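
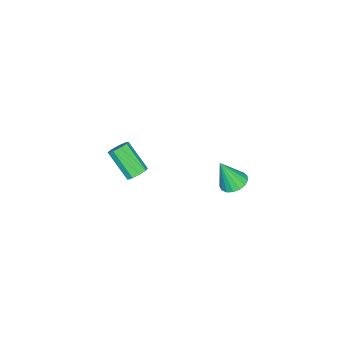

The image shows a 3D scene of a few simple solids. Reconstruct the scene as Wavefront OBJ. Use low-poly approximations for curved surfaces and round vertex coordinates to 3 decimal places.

v 2.056 3.014 -0.843
v 2.504 3.512 -0.728
v 2.324 2.446 0.563
v 2.221 3.636 -0.624
v 1.901 3.617 -0.57
v 1.616 3.46 -0.579
v 1.432 3.2 -0.649
v 1.391 2.898 -0.763
v 1.502 2.623 -0.895
v 1.74 2.436 -1.016
v 2.051 2.383 -1.097
v 2.363 2.473 -1.12
v 2.604 2.688 -1.079
v 2.72 2.977 -0.985
v 2.684 3.274 -0.858
v 0.937 -2.343 -3.763
v 1.229 -2.045 -3.375
v 0.856 -3.219 -2.19
v 0.563 -3.517 -2.577
v 0.857 -1.929 -3.378
v 0.483 -3.104 -2.193
v 0.522 -2.008 -3.562
v 0.148 -3.182 -2.376
v 0.381 -2.243 -3.839
v 0.007 -3.417 -2.654
v 0.5 -2.525 -4.081
v 0.126 -3.699 -2.895
v 0.824 -2.721 -4.173
v 0.45 -3.896 -2.988
v 1.2 -2.741 -4.074
v 0.827 -3.915 -2.889
v 1.453 -2.574 -3.829
v 1.08 -3.749 -2.644
v 1.465 -2.299 -3.553
v 1.091 -3.474 -2.368
f 2 1 4
f 2 4 3
f 4 1 5
f 4 5 3
f 5 1 6
f 5 6 3
f 6 1 7
f 6 7 3
f 7 1 8
f 7 8 3
f 8 1 9
f 8 9 3
f 9 1 10
f 9 10 3
f 10 1 11
f 10 11 3
f 11 1 12
f 11 12 3
f 12 1 13
f 12 13 3
f 13 1 14
f 13 14 3
f 14 1 15
f 14 15 3
f 15 1 2
f 15 2 3
f 17 16 20
f 17 20 18
f 18 20 21
f 18 21 19
f 20 16 22
f 20 22 21
f 21 22 23
f 21 23 19
f 22 16 24
f 22 24 23
f 23 24 25
f 23 25 19
f 24 16 26
f 24 26 25
f 25 26 27
f 25 27 19
f 26 16 28
f 26 28 27
f 27 28 29
f 27 29 19
f 28 16 30
f 28 30 29
f 29 30 31
f 29 31 19
f 30 16 32
f 30 32 31
f 31 32 33
f 31 33 19
f 32 16 34
f 32 34 33
f 33 34 35
f 33 35 19
f 34 16 17
f 34 17 35
f 35 17 18
f 35 18 19



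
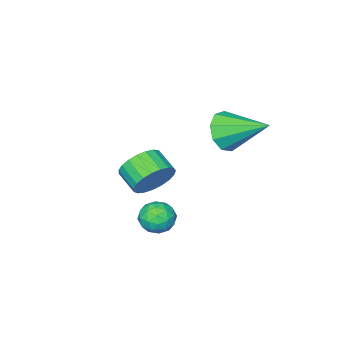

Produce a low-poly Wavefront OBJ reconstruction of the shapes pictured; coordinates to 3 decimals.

v -1.064 -1.627 -0.811
v -0.319 -1.415 -0.227
v -0.411 -2.422 0.255
v -1.156 -2.633 -0.329
v -0.634 -1.283 -0.012
v -0.726 -2.29 0.47
v -1.024 -1.211 0.065
v -1.115 -2.218 0.547
v -1.42 -1.211 -0.01
v -1.511 -2.218 0.472
v -1.755 -1.283 -0.223
v -1.846 -2.29 0.259
v -1.97 -1.414 -0.538
v -2.062 -2.421 -0.056
v -2.029 -1.582 -0.9
v -2.121 -2.589 -0.418
v -1.921 -1.757 -1.246
v -2.012 -2.764 -0.765
v -1.665 -1.91 -1.518
v -1.756 -2.917 -1.036
v -1.305 -2.014 -1.667
v -1.396 -3.021 -1.185
v -0.903 -2.051 -1.668
v -0.995 -3.058 -1.186
v -0.53 -2.015 -1.521
v -0.621 -3.022 -1.039
v -0.248 -1.911 -1.251
v -0.339 -2.918 -0.769
v -0.108 -1.758 -0.905
v -0.199 -2.765 -0.423
v -0.133 -1.583 -0.543
v -0.224 -2.59 -0.061
v -3.54 -0.29 1.614
v -2.862 0.22 1.104
v -4.18 1.49 2.546
v -3.442 0.194 0.756
v -4.068 -0.059 0.809
v -4.447 -0.421 1.239
v -4.401 -0.721 1.844
v -3.952 -0.82 2.341
v -3.31 -0.671 2.498
v -2.776 -0.344 2.241
v -2.599 0.008 1.69
v 1.17 1.829 -0.738
v 1.687 1.82 -0.171
v 0.813 0.68 -0.429
v 1.33 0.671 0.138
v 0.717 1.131 0.184
v 0.938 1.841 -0.006
v 1.562 0.659 -0.594
v 1.783 1.369 -0.784
v 1.93 1.097 -0.082
v 1.407 1.389 0.399
v 1.093 1.111 -0.999
v 0.57 1.403 -0.518
v 1.46 1.925 -0.481
v 1.04 0.575 -0.119
v 0.68 0.845 -0.091
v 0.984 0.84 0.242
v 1.02 1.937 -0.384
v 1.324 1.932 -0.051
v 0.753 1.527 0.158
v 1.176 0.568 -0.549
v 1.48 0.563 -0.216
v 1.516 1.66 -0.842
v 1.82 1.655 -0.509
v 1.747 0.973 -0.758
v 1.907 1.495 -0.096
v 1.697 0.82 0.085
v 1.833 0.813 -0.345
v 1.963 1.23 -0.457
v 1.6 1.667 0.187
v 1.39 0.991 0.368
v 1.029 1.261 0.396
v 1.159 1.679 0.284
v 1.742 1.242 0.239
v 1.11 1.509 -0.968
v 0.9 0.833 -0.787
v 1.341 0.821 -0.884
v 1.471 1.239 -0.996
v 0.803 1.68 -0.685
v 0.593 1.005 -0.504
v 0.537 1.27 -0.143
v 0.667 1.687 -0.255
v 0.758 1.258 -0.839
f 2 1 5
f 2 5 3
f 3 5 6
f 3 6 4
f 5 1 7
f 5 7 6
f 6 7 8
f 6 8 4
f 7 1 9
f 7 9 8
f 8 9 10
f 8 10 4
f 9 1 11
f 9 11 10
f 10 11 12
f 10 12 4
f 11 1 13
f 11 13 12
f 12 13 14
f 12 14 4
f 13 1 15
f 13 15 14
f 14 15 16
f 14 16 4
f 15 1 17
f 15 17 16
f 16 17 18
f 16 18 4
f 17 1 19
f 17 19 18
f 18 19 20
f 18 20 4
f 19 1 21
f 19 21 20
f 20 21 22
f 20 22 4
f 21 1 23
f 21 23 22
f 22 23 24
f 22 24 4
f 23 1 25
f 23 25 24
f 24 25 26
f 24 26 4
f 25 1 27
f 25 27 26
f 26 27 28
f 26 28 4
f 27 1 29
f 27 29 28
f 28 29 30
f 28 30 4
f 29 1 31
f 29 31 30
f 30 31 32
f 30 32 4
f 31 1 2
f 31 2 32
f 32 2 3
f 32 3 4
f 34 33 36
f 34 36 35
f 36 33 37
f 36 37 35
f 37 33 38
f 37 38 35
f 38 33 39
f 38 39 35
f 39 33 40
f 39 40 35
f 40 33 41
f 40 41 35
f 41 33 42
f 41 42 35
f 42 33 43
f 42 43 35
f 43 33 34
f 43 34 35
f 44 81 60
f 81 55 84
f 60 84 49
f 81 84 60
f 44 60 56
f 60 49 61
f 56 61 45
f 60 61 56
f 44 56 65
f 56 45 66
f 65 66 51
f 56 66 65
f 44 65 77
f 65 51 80
f 77 80 54
f 65 80 77
f 44 77 81
f 77 54 85
f 81 85 55
f 77 85 81
f 45 61 72
f 61 49 75
f 72 75 53
f 61 75 72
f 49 84 62
f 84 55 83
f 62 83 48
f 84 83 62
f 55 85 82
f 85 54 78
f 82 78 46
f 85 78 82
f 54 80 79
f 80 51 67
f 79 67 50
f 80 67 79
f 51 66 71
f 66 45 68
f 71 68 52
f 66 68 71
f 47 73 59
f 73 53 74
f 59 74 48
f 73 74 59
f 47 59 57
f 59 48 58
f 57 58 46
f 59 58 57
f 47 57 64
f 57 46 63
f 64 63 50
f 57 63 64
f 47 64 69
f 64 50 70
f 69 70 52
f 64 70 69
f 47 69 73
f 69 52 76
f 73 76 53
f 69 76 73
f 48 74 62
f 74 53 75
f 62 75 49
f 74 75 62
f 46 58 82
f 58 48 83
f 82 83 55
f 58 83 82
f 50 63 79
f 63 46 78
f 79 78 54
f 63 78 79
f 52 70 71
f 70 50 67
f 71 67 51
f 70 67 71
f 53 76 72
f 76 52 68
f 72 68 45
f 76 68 72



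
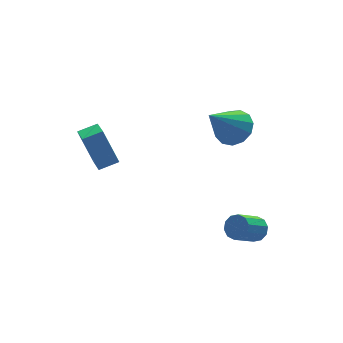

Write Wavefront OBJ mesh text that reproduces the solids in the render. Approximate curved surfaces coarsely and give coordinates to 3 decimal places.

v -0.845 0.702 -1.672
v -1.276 1.375 -0.004
v -0.632 1.806 -2.063
v -1.063 2.479 -0.395
v 0.063 0.621 -1.405
v -0.368 1.294 0.263
v 0.276 1.725 -1.796
v -0.155 2.398 -0.128
v 4.411 -3.625 -4.141
v 4.802 -3.651 -3.648
v 3.72 -3.98 -2.806
v 3.329 -3.955 -3.299
v 4.669 -3.286 -3.677
v 3.587 -3.616 -2.835
v 4.437 -3.051 -3.883
v 3.355 -3.381 -3.041
v 4.195 -3.035 -4.188
v 3.113 -3.365 -3.346
v 4.036 -3.245 -4.475
v 2.954 -3.574 -3.633
v 4.02 -3.6 -4.634
v 2.938 -3.929 -3.792
v 4.153 -3.964 -4.605
v 3.071 -4.294 -3.763
v 4.385 -4.199 -4.399
v 3.303 -4.529 -3.557
v 4.627 -4.215 -4.094
v 3.545 -4.545 -3.252
v 4.786 -4.006 -3.807
v 3.704 -4.335 -2.965
v 4.452 -1.356 0.809
v 5.103 -1.872 1.249
v 3.088 -1.744 2.371
v 5.162 -1.376 1.425
v 4.997 -0.873 1.405
v 4.658 -0.524 1.196
v 4.254 -0.438 0.864
v 3.913 -0.644 0.515
v 3.743 -1.076 0.259
v 3.798 -1.596 0.178
v 4.061 -2.04 0.297
v 4.448 -2.267 0.579
v 4.837 -2.204 0.934
f 2 4 1
f 5 2 1
f 1 4 3
f 3 5 1
f 2 8 4
f 6 2 5
f 6 8 2
f 4 8 3
f 7 5 3
f 3 8 7
f 7 6 5
f 8 6 7
f 10 9 13
f 10 13 11
f 11 13 14
f 11 14 12
f 13 9 15
f 13 15 14
f 14 15 16
f 14 16 12
f 15 9 17
f 15 17 16
f 16 17 18
f 16 18 12
f 17 9 19
f 17 19 18
f 18 19 20
f 18 20 12
f 19 9 21
f 19 21 20
f 20 21 22
f 20 22 12
f 21 9 23
f 21 23 22
f 22 23 24
f 22 24 12
f 23 9 25
f 23 25 24
f 24 25 26
f 24 26 12
f 25 9 27
f 25 27 26
f 26 27 28
f 26 28 12
f 27 9 29
f 27 29 28
f 28 29 30
f 28 30 12
f 29 9 10
f 29 10 30
f 30 10 11
f 30 11 12
f 32 31 34
f 32 34 33
f 34 31 35
f 34 35 33
f 35 31 36
f 35 36 33
f 36 31 37
f 36 37 33
f 37 31 38
f 37 38 33
f 38 31 39
f 38 39 33
f 39 31 40
f 39 40 33
f 40 31 41
f 40 41 33
f 41 31 42
f 41 42 33
f 42 31 43
f 42 43 33
f 43 31 32
f 43 32 33



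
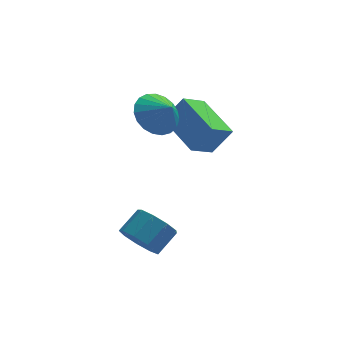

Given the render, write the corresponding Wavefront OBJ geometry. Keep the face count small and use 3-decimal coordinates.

v 0.38 -2.455 -4.218
v 0.816 -2.166 -4.999
v 1.596 -1.515 -4.323
v 1.16 -1.805 -3.542
v 0.343 -1.758 -4.847
v 1.123 -1.107 -4.171
v -0.112 -1.676 -4.4
v 0.668 -1.025 -3.725
v -0.337 -1.959 -3.868
v 0.443 -1.308 -3.193
v -0.227 -2.474 -3.5
v 0.553 -1.823 -2.824
v 0.168 -2.98 -3.468
v 0.948 -2.33 -2.792
v 0.662 -3.241 -3.786
v 1.442 -2.591 -3.11
v 1.024 -3.135 -4.307
v 1.804 -2.484 -3.631
v 1.085 -2.71 -4.786
v 1.864 -2.059 -4.11
v 1.392 0.869 0.751
v 1.881 0.345 -0.016
v 1.928 0.291 1.489
v 2.151 0.681 0.051
v 2.29 1.05 0.239
v 2.274 1.387 0.516
v 2.105 1.635 0.833
v 1.813 1.751 1.136
v 1.448 1.714 1.373
v 1.073 1.531 1.502
v 0.753 1.233 1.501
v 0.544 0.873 1.371
v 0.481 0.512 1.133
v 0.576 0.213 0.83
v 0.812 0.027 0.513
v 1.148 -0.013 0.237
v 1.526 0.099 0.05
v 3.634 1.323 -1.94
v 2.713 0.654 -1.292
v 2.714 3.197 -1.312
v 1.793 2.528 -0.664
v 4.447 1.332 -0.776
v 3.526 0.663 -0.128
v 3.527 3.206 -0.148
v 2.606 2.537 0.5
f 2 1 5
f 2 5 3
f 3 5 6
f 3 6 4
f 5 1 7
f 5 7 6
f 6 7 8
f 6 8 4
f 7 1 9
f 7 9 8
f 8 9 10
f 8 10 4
f 9 1 11
f 9 11 10
f 10 11 12
f 10 12 4
f 11 1 13
f 11 13 12
f 12 13 14
f 12 14 4
f 13 1 15
f 13 15 14
f 14 15 16
f 14 16 4
f 15 1 17
f 15 17 16
f 16 17 18
f 16 18 4
f 17 1 19
f 17 19 18
f 18 19 20
f 18 20 4
f 19 1 2
f 19 2 20
f 20 2 3
f 20 3 4
f 22 21 24
f 22 24 23
f 24 21 25
f 24 25 23
f 25 21 26
f 25 26 23
f 26 21 27
f 26 27 23
f 27 21 28
f 27 28 23
f 28 21 29
f 28 29 23
f 29 21 30
f 29 30 23
f 30 21 31
f 30 31 23
f 31 21 32
f 31 32 23
f 32 21 33
f 32 33 23
f 33 21 34
f 33 34 23
f 34 21 35
f 34 35 23
f 35 21 36
f 35 36 23
f 36 21 37
f 36 37 23
f 37 21 22
f 37 22 23
f 39 41 38
f 42 39 38
f 38 41 40
f 40 42 38
f 39 45 41
f 43 39 42
f 43 45 39
f 41 45 40
f 44 42 40
f 40 45 44
f 44 43 42
f 45 43 44



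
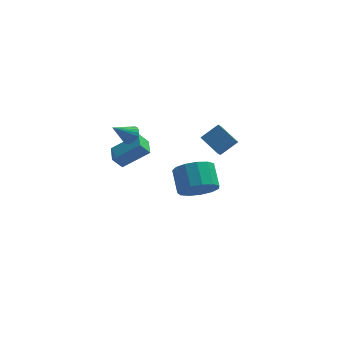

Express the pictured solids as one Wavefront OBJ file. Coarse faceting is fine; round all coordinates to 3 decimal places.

v 0.104 -4.446 -0.513
v 1.101 -4.484 -0.185
v 0.872 -3.352 0.641
v -0.124 -3.314 0.313
v 1.096 -4.136 -0.663
v 0.867 -3.004 0.163
v 0.777 -3.887 -1.094
v 0.548 -2.754 -0.268
v 0.244 -3.815 -1.34
v 0.015 -2.682 -0.514
v -0.334 -3.943 -1.324
v -0.563 -2.811 -0.498
v -0.772 -4.232 -1.05
v -1.001 -3.099 -0.224
v -0.932 -4.588 -0.606
v -1.161 -3.456 0.22
v -0.763 -4.899 -0.132
v -0.992 -3.767 0.694
v -0.318 -5.067 0.221
v -0.547 -3.934 1.047
v 0.26 -5.037 0.341
v 0.031 -3.905 1.167
v 0.789 -4.82 0.19
v 0.561 -3.688 1.015
v 0.021 2.501 -3.65
v 0.629 2.457 -3.958
v -0.229 1.483 -4.002
v 0.379 1.439 -4.31
v 0.341 1.442 -3.627
v 0.495 2.072 -3.41
v -0.095 1.868 -4.55
v 0.059 2.498 -4.333
v 0.558 2.067 -4.514
v 0.827 1.803 -3.944
v -0.427 2.137 -4.016
v -0.158 1.873 -3.446
v 0.347 2.568 -3.773
v 0.053 1.372 -4.187
v 0.03 1.373 -3.786
v 0.388 1.348 -3.966
v 0.268 2.342 -3.451
v 0.626 2.316 -3.632
v 0.456 1.72 -3.438
v -0.226 1.624 -4.328
v 0.132 1.598 -4.509
v 0.012 2.592 -3.994
v 0.37 2.567 -4.174
v -0.056 2.22 -4.522
v 0.663 2.313 -4.281
v 0.516 1.715 -4.488
v 0.237 1.967 -4.629
v 0.327 2.337 -4.501
v 0.821 2.159 -3.946
v 0.674 1.56 -4.152
v 0.651 1.562 -3.751
v 0.742 1.932 -3.624
v 0.779 1.929 -4.273
v -0.274 2.38 -3.808
v -0.421 1.781 -4.014
v -0.342 2.008 -4.336
v -0.251 2.378 -4.209
v -0.116 2.225 -3.472
v -0.263 1.627 -3.679
v 0.073 1.603 -3.459
v 0.163 1.973 -3.331
v -0.379 2.011 -3.687
v -4.171 -0.217 -1.312
v -2.747 -0.224 -0.21
v -4.244 0.846 -1.211
v -2.82 0.839 -0.109
v -3.66 -0.119 -1.971
v -2.236 -0.126 -0.869
v -3.733 0.944 -1.87
v -2.309 0.937 -0.768
v -3.194 -0.626 0.842
v -2.86 -0.445 1.281
v -4.106 -1.014 1.698
v -2.98 -0.258 1.237
v -3.133 -0.128 1.133
v -3.295 -0.073 0.985
v -3.442 -0.102 0.815
v -3.55 -0.211 0.65
v -3.605 -0.383 0.513
v -3.597 -0.592 0.427
v -3.528 -0.807 0.404
v -3.407 -0.993 0.448
v -3.254 -1.124 0.551
v -3.092 -1.179 0.699
v -2.946 -1.149 0.869
v -2.837 -1.04 1.035
v -2.782 -0.868 1.171
v -2.79 -0.659 1.258
v 1.448 2.213 -2.773
v 1.263 1.444 -2.098
v 0.585 3.016 -2.095
v 0.4 2.246 -1.42
v 2.38 2.614 -2.06
v 2.195 1.844 -1.385
v 1.517 3.416 -1.382
v 1.332 2.647 -0.707
f 2 1 5
f 2 5 3
f 3 5 6
f 3 6 4
f 5 1 7
f 5 7 6
f 6 7 8
f 6 8 4
f 7 1 9
f 7 9 8
f 8 9 10
f 8 10 4
f 9 1 11
f 9 11 10
f 10 11 12
f 10 12 4
f 11 1 13
f 11 13 12
f 12 13 14
f 12 14 4
f 13 1 15
f 13 15 14
f 14 15 16
f 14 16 4
f 15 1 17
f 15 17 16
f 16 17 18
f 16 18 4
f 17 1 19
f 17 19 18
f 18 19 20
f 18 20 4
f 19 1 21
f 19 21 20
f 20 21 22
f 20 22 4
f 21 1 23
f 21 23 22
f 22 23 24
f 22 24 4
f 23 1 2
f 23 2 24
f 24 2 3
f 24 3 4
f 25 62 41
f 62 36 65
f 41 65 30
f 62 65 41
f 25 41 37
f 41 30 42
f 37 42 26
f 41 42 37
f 25 37 46
f 37 26 47
f 46 47 32
f 37 47 46
f 25 46 58
f 46 32 61
f 58 61 35
f 46 61 58
f 25 58 62
f 58 35 66
f 62 66 36
f 58 66 62
f 26 42 53
f 42 30 56
f 53 56 34
f 42 56 53
f 30 65 43
f 65 36 64
f 43 64 29
f 65 64 43
f 36 66 63
f 66 35 59
f 63 59 27
f 66 59 63
f 35 61 60
f 61 32 48
f 60 48 31
f 61 48 60
f 32 47 52
f 47 26 49
f 52 49 33
f 47 49 52
f 28 54 40
f 54 34 55
f 40 55 29
f 54 55 40
f 28 40 38
f 40 29 39
f 38 39 27
f 40 39 38
f 28 38 45
f 38 27 44
f 45 44 31
f 38 44 45
f 28 45 50
f 45 31 51
f 50 51 33
f 45 51 50
f 28 50 54
f 50 33 57
f 54 57 34
f 50 57 54
f 29 55 43
f 55 34 56
f 43 56 30
f 55 56 43
f 27 39 63
f 39 29 64
f 63 64 36
f 39 64 63
f 31 44 60
f 44 27 59
f 60 59 35
f 44 59 60
f 33 51 52
f 51 31 48
f 52 48 32
f 51 48 52
f 34 57 53
f 57 33 49
f 53 49 26
f 57 49 53
f 68 70 67
f 71 68 67
f 67 70 69
f 69 71 67
f 68 74 70
f 72 68 71
f 72 74 68
f 70 74 69
f 73 71 69
f 69 74 73
f 73 72 71
f 74 72 73
f 76 75 78
f 76 78 77
f 78 75 79
f 78 79 77
f 79 75 80
f 79 80 77
f 80 75 81
f 80 81 77
f 81 75 82
f 81 82 77
f 82 75 83
f 82 83 77
f 83 75 84
f 83 84 77
f 84 75 85
f 84 85 77
f 85 75 86
f 85 86 77
f 86 75 87
f 86 87 77
f 87 75 88
f 87 88 77
f 88 75 89
f 88 89 77
f 89 75 90
f 89 90 77
f 90 75 91
f 90 91 77
f 91 75 92
f 91 92 77
f 92 75 76
f 92 76 77
f 94 96 93
f 97 94 93
f 93 96 95
f 95 97 93
f 94 100 96
f 98 94 97
f 98 100 94
f 96 100 95
f 99 97 95
f 95 100 99
f 99 98 97
f 100 98 99



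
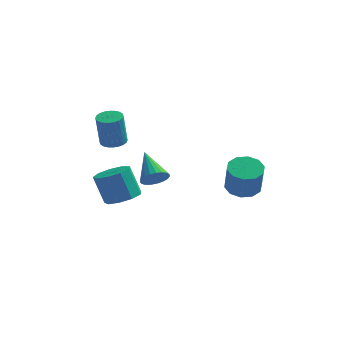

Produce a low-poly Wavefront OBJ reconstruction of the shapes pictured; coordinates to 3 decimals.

v -3.277 0.377 1.462
v -2.671 0.756 1.547
v -2.837 0.603 3.423
v -3.443 0.223 3.338
v -2.863 0.96 1.546
v -3.03 0.807 3.423
v -3.119 1.076 1.533
v -3.286 0.922 3.409
v -3.399 1.085 1.509
v -3.565 0.931 3.385
v -3.66 0.986 1.478
v -3.827 0.833 3.354
v -3.863 0.794 1.444
v -4.029 0.641 3.32
v -3.976 0.539 1.413
v -4.143 0.386 3.289
v -3.983 0.259 1.39
v -4.15 0.106 3.266
v -3.883 -0.003 1.377
v -4.049 -0.156 3.253
v -3.69 -0.207 1.377
v -3.857 -0.36 3.254
v -3.434 -0.322 1.391
v -3.601 -0.476 3.267
v -3.155 -0.331 1.415
v -3.321 -0.485 3.291
v -2.893 -0.233 1.446
v -3.06 -0.386 3.322
v -2.691 -0.041 1.48
v -2.857 -0.194 3.356
v -2.577 0.214 1.511
v -2.744 0.061 3.387
v -2.57 0.494 1.534
v -2.737 0.341 3.41
v 3.247 2.186 -2.367
v 4.196 2.501 -2.368
v 4.381 1.95 -0.654
v 3.433 1.634 -0.653
v 3.84 2.969 -2.179
v 4.025 2.418 -0.465
v 3.257 3.138 -2.062
v 3.442 2.587 -0.348
v 2.67 2.943 -2.061
v 2.855 2.392 -0.347
v 2.304 2.459 -2.177
v 2.489 1.907 -0.463
v 2.299 1.87 -2.366
v 2.484 1.319 -0.652
v 2.655 1.402 -2.555
v 2.84 0.851 -0.841
v 3.238 1.233 -2.672
v 3.423 0.682 -0.958
v 3.825 1.428 -2.673
v 4.01 0.877 -0.959
v 4.191 1.913 -2.557
v 4.376 1.361 -0.843
v -0.998 -0.383 -0.686
v -0.586 -0.616 -0.041
v -1.802 1.103 0.366
v -0.376 -0.402 -0.184
v -0.273 -0.184 -0.413
v -0.296 -0 -0.69
v -0.44 0.117 -0.966
v -0.681 0.147 -1.193
v -0.977 0.086 -1.333
v -1.276 -0.056 -1.361
v -1.528 -0.255 -1.272
v -1.687 -0.476 -1.081
v -1.728 -0.681 -0.822
v -1.643 -0.834 -0.54
v -1.446 -0.91 -0.283
v -1.172 -0.894 -0.095
v -0.867 -0.791 -0.01
v -2.122 -3.219 -0.482
v -1.22 -3.328 -0.089
v -1.856 -2.951 1.475
v -2.758 -2.841 1.082
v -1.313 -2.686 -0.282
v -1.948 -2.308 1.283
v -1.784 -2.292 -0.568
v -2.419 -1.915 0.996
v -2.413 -2.332 -0.814
v -3.049 -1.955 0.75
v -2.907 -2.787 -0.905
v -3.542 -2.41 0.66
v -3.033 -3.444 -0.798
v -3.669 -3.067 0.767
v -2.733 -3.995 -0.543
v -3.369 -3.618 1.021
v -2.148 -4.183 -0.26
v -2.783 -3.806 1.304
v -1.55 -3.92 -0.081
v -2.185 -3.542 1.484
f 2 1 5
f 2 5 3
f 3 5 6
f 3 6 4
f 5 1 7
f 5 7 6
f 6 7 8
f 6 8 4
f 7 1 9
f 7 9 8
f 8 9 10
f 8 10 4
f 9 1 11
f 9 11 10
f 10 11 12
f 10 12 4
f 11 1 13
f 11 13 12
f 12 13 14
f 12 14 4
f 13 1 15
f 13 15 14
f 14 15 16
f 14 16 4
f 15 1 17
f 15 17 16
f 16 17 18
f 16 18 4
f 17 1 19
f 17 19 18
f 18 19 20
f 18 20 4
f 19 1 21
f 19 21 20
f 20 21 22
f 20 22 4
f 21 1 23
f 21 23 22
f 22 23 24
f 22 24 4
f 23 1 25
f 23 25 24
f 24 25 26
f 24 26 4
f 25 1 27
f 25 27 26
f 26 27 28
f 26 28 4
f 27 1 29
f 27 29 28
f 28 29 30
f 28 30 4
f 29 1 31
f 29 31 30
f 30 31 32
f 30 32 4
f 31 1 33
f 31 33 32
f 32 33 34
f 32 34 4
f 33 1 2
f 33 2 34
f 34 2 3
f 34 3 4
f 36 35 39
f 36 39 37
f 37 39 40
f 37 40 38
f 39 35 41
f 39 41 40
f 40 41 42
f 40 42 38
f 41 35 43
f 41 43 42
f 42 43 44
f 42 44 38
f 43 35 45
f 43 45 44
f 44 45 46
f 44 46 38
f 45 35 47
f 45 47 46
f 46 47 48
f 46 48 38
f 47 35 49
f 47 49 48
f 48 49 50
f 48 50 38
f 49 35 51
f 49 51 50
f 50 51 52
f 50 52 38
f 51 35 53
f 51 53 52
f 52 53 54
f 52 54 38
f 53 35 55
f 53 55 54
f 54 55 56
f 54 56 38
f 55 35 36
f 55 36 56
f 56 36 37
f 56 37 38
f 58 57 60
f 58 60 59
f 60 57 61
f 60 61 59
f 61 57 62
f 61 62 59
f 62 57 63
f 62 63 59
f 63 57 64
f 63 64 59
f 64 57 65
f 64 65 59
f 65 57 66
f 65 66 59
f 66 57 67
f 66 67 59
f 67 57 68
f 67 68 59
f 68 57 69
f 68 69 59
f 69 57 70
f 69 70 59
f 70 57 71
f 70 71 59
f 71 57 72
f 71 72 59
f 72 57 73
f 72 73 59
f 73 57 58
f 73 58 59
f 75 74 78
f 75 78 76
f 76 78 79
f 76 79 77
f 78 74 80
f 78 80 79
f 79 80 81
f 79 81 77
f 80 74 82
f 80 82 81
f 81 82 83
f 81 83 77
f 82 74 84
f 82 84 83
f 83 84 85
f 83 85 77
f 84 74 86
f 84 86 85
f 85 86 87
f 85 87 77
f 86 74 88
f 86 88 87
f 87 88 89
f 87 89 77
f 88 74 90
f 88 90 89
f 89 90 91
f 89 91 77
f 90 74 92
f 90 92 91
f 91 92 93
f 91 93 77
f 92 74 75
f 92 75 93
f 93 75 76
f 93 76 77



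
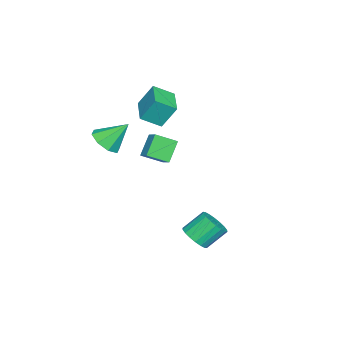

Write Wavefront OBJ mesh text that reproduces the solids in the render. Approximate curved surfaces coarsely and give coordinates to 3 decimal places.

v 2.499 1.619 -4.226
v 3.347 1.942 -3.946
v 2.63 2.883 -2.854
v 1.781 2.561 -3.134
v 3.239 2.214 -4.251
v 2.522 3.155 -3.16
v 2.985 2.368 -4.552
v 2.267 3.309 -3.46
v 2.634 2.374 -4.787
v 1.917 3.315 -3.696
v 2.256 2.23 -4.912
v 1.539 3.171 -3.82
v 1.927 1.966 -4.9
v 1.209 2.907 -3.809
v 1.71 1.633 -4.756
v 0.993 2.574 -3.664
v 1.65 1.297 -4.506
v 0.933 2.238 -3.414
v 1.758 1.025 -4.2
v 1.041 1.966 -3.109
v 2.013 0.871 -3.9
v 1.295 1.812 -2.808
v 2.363 0.865 -3.664
v 1.646 1.806 -2.573
v 2.741 1.009 -3.54
v 2.024 1.95 -2.448
v 3.071 1.273 -3.551
v 2.353 2.214 -2.46
v 3.287 1.606 -3.696
v 2.57 2.547 -2.604
v 3.566 -3.133 3.112
v 4.028 -3.743 3.801
v 3.114 -1.967 4.448
v 4.518 -3.206 3.497
v 4.45 -2.626 2.968
v 3.864 -2.343 2.523
v 3.103 -2.524 2.423
v 2.613 -3.061 2.727
v 2.681 -3.641 3.257
v 3.267 -3.924 3.702
v -1.05 -1.553 -0.758
v -0.434 -2.684 -0.09
v -2.07 -1.41 0.427
v -1.454 -2.54 1.094
v -0.426 -0.94 -0.294
v 0.19 -2.07 0.373
v -1.446 -0.796 0.89
v -0.83 -1.927 1.558
v -3.421 -3.963 2.394
v -3.652 -3.114 3.861
v -3.994 -2.861 1.666
v -4.225 -2.012 3.132
v -1.615 -3.148 2.208
v -1.846 -2.299 3.674
v -2.188 -2.046 1.479
v -2.419 -1.197 2.946
f 2 1 5
f 2 5 3
f 3 5 6
f 3 6 4
f 5 1 7
f 5 7 6
f 6 7 8
f 6 8 4
f 7 1 9
f 7 9 8
f 8 9 10
f 8 10 4
f 9 1 11
f 9 11 10
f 10 11 12
f 10 12 4
f 11 1 13
f 11 13 12
f 12 13 14
f 12 14 4
f 13 1 15
f 13 15 14
f 14 15 16
f 14 16 4
f 15 1 17
f 15 17 16
f 16 17 18
f 16 18 4
f 17 1 19
f 17 19 18
f 18 19 20
f 18 20 4
f 19 1 21
f 19 21 20
f 20 21 22
f 20 22 4
f 21 1 23
f 21 23 22
f 22 23 24
f 22 24 4
f 23 1 25
f 23 25 24
f 24 25 26
f 24 26 4
f 25 1 27
f 25 27 26
f 26 27 28
f 26 28 4
f 27 1 29
f 27 29 28
f 28 29 30
f 28 30 4
f 29 1 2
f 29 2 30
f 30 2 3
f 30 3 4
f 32 31 34
f 32 34 33
f 34 31 35
f 34 35 33
f 35 31 36
f 35 36 33
f 36 31 37
f 36 37 33
f 37 31 38
f 37 38 33
f 38 31 39
f 38 39 33
f 39 31 40
f 39 40 33
f 40 31 32
f 40 32 33
f 42 44 41
f 45 42 41
f 41 44 43
f 43 45 41
f 42 48 44
f 46 42 45
f 46 48 42
f 44 48 43
f 47 45 43
f 43 48 47
f 47 46 45
f 48 46 47
f 50 52 49
f 53 50 49
f 49 52 51
f 51 53 49
f 50 56 52
f 54 50 53
f 54 56 50
f 52 56 51
f 55 53 51
f 51 56 55
f 55 54 53
f 56 54 55



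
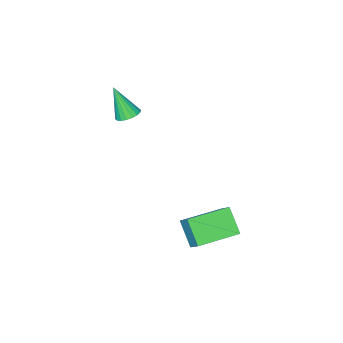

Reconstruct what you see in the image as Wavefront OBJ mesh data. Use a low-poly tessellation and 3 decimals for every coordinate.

v 0.029 1.744 -3.593
v -0.227 0.753 -2.58
v 0.303 2.544 -2.741
v 0.047 1.552 -1.729
v 1.953 1.168 -3.671
v 1.697 0.176 -2.659
v 2.227 1.967 -2.82
v 1.971 0.976 -1.807
v 1.439 -3.591 2.112
v 2.039 -3.623 2.01
v 1.661 -4.309 3.648
v 2.011 -3.38 2.128
v 1.869 -3.179 2.242
v 1.642 -3.059 2.331
v 1.375 -3.045 2.376
v 1.12 -3.139 2.369
v 0.929 -3.323 2.312
v 0.838 -3.559 2.214
v 0.867 -3.802 2.096
v 1.008 -4.003 1.982
v 1.235 -4.123 1.893
v 1.503 -4.137 1.848
v 1.757 -4.043 1.855
v 1.949 -3.86 1.913
f 2 4 1
f 5 2 1
f 1 4 3
f 3 5 1
f 2 8 4
f 6 2 5
f 6 8 2
f 4 8 3
f 7 5 3
f 3 8 7
f 7 6 5
f 8 6 7
f 10 9 12
f 10 12 11
f 12 9 13
f 12 13 11
f 13 9 14
f 13 14 11
f 14 9 15
f 14 15 11
f 15 9 16
f 15 16 11
f 16 9 17
f 16 17 11
f 17 9 18
f 17 18 11
f 18 9 19
f 18 19 11
f 19 9 20
f 19 20 11
f 20 9 21
f 20 21 11
f 21 9 22
f 21 22 11
f 22 9 23
f 22 23 11
f 23 9 24
f 23 24 11
f 24 9 10
f 24 10 11



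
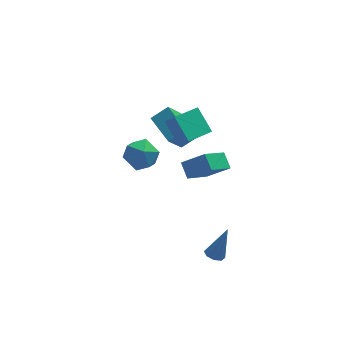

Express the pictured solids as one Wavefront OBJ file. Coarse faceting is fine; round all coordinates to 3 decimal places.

v -1.571 -3.237 -4.391
v -1.085 -3.033 -4.633
v -0.809 -2.963 -2.629
v -1.382 -2.713 -4.554
v -1.79 -2.7 -4.38
v -2.07 -3.001 -4.212
v -2.057 -3.44 -4.15
v -1.76 -3.76 -4.229
v -1.352 -3.773 -4.403
v -1.072 -3.472 -4.571
v -3.989 4.385 -1.636
v -3.413 3.807 -0.893
v -4.187 2.913 -2.627
v -3.611 2.335 -1.884
v -4.617 2.713 -1.63
v -4.494 3.623 -1.018
v -3.106 3.097 -2.502
v -2.983 4.007 -1.89
v -2.867 3.011 -1.428
v -3.801 2.774 -0.889
v -3.799 3.946 -2.631
v -4.733 3.709 -2.092
v -2.317 1.091 0.968
v -2.75 2.316 1.984
v -0.862 1.825 0.704
v -1.296 3.05 1.721
v -1.924 0.59 1.739
v -2.358 1.815 2.756
v -0.47 1.324 1.476
v -0.903 2.549 2.492
v -2.551 2.349 0.126
v -1.559 2.463 0.754
v -3.085 4.024 0.669
v -2.093 4.138 1.297
v -1.607 3.182 -1.517
v -0.615 3.296 -0.889
v -2.141 4.857 -0.974
v -1.149 4.971 -0.346
v -2.993 -3.043 2.581
v -1.882 -3.441 3.407
v -3.102 -2.231 3.118
v -1.991 -2.629 3.944
v -1.689 -2.031 1.316
v -0.578 -2.429 2.142
v -1.798 -1.219 1.853
v -0.687 -1.617 2.679
f 2 1 4
f 2 4 3
f 4 1 5
f 4 5 3
f 5 1 6
f 5 6 3
f 6 1 7
f 6 7 3
f 7 1 8
f 7 8 3
f 8 1 9
f 8 9 3
f 9 1 10
f 9 10 3
f 10 1 2
f 10 2 3
f 11 22 16
f 11 16 12
f 11 12 18
f 11 18 21
f 11 21 22
f 12 16 20
f 16 22 15
f 22 21 13
f 21 18 17
f 18 12 19
f 14 20 15
f 14 15 13
f 14 13 17
f 14 17 19
f 14 19 20
f 15 20 16
f 13 15 22
f 17 13 21
f 19 17 18
f 20 19 12
f 24 26 23
f 27 24 23
f 23 26 25
f 25 27 23
f 24 30 26
f 28 24 27
f 28 30 24
f 26 30 25
f 29 27 25
f 25 30 29
f 29 28 27
f 30 28 29
f 32 34 31
f 35 32 31
f 31 34 33
f 33 35 31
f 32 38 34
f 36 32 35
f 36 38 32
f 34 38 33
f 37 35 33
f 33 38 37
f 37 36 35
f 38 36 37
f 40 42 39
f 43 40 39
f 39 42 41
f 41 43 39
f 40 46 42
f 44 40 43
f 44 46 40
f 42 46 41
f 45 43 41
f 41 46 45
f 45 44 43
f 46 44 45



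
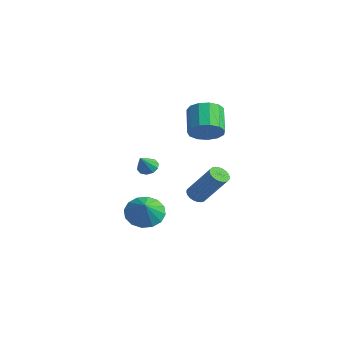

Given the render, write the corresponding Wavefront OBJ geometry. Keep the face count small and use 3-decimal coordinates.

v -0.174 1.164 -3.825
v 0.139 1.493 -4.136
v 1.386 1.926 -2.426
v 1.074 1.596 -2.115
v -0.009 1.631 -4.063
v 1.238 2.064 -2.354
v -0.181 1.698 -3.955
v 1.066 2.131 -2.245
v -0.352 1.684 -3.826
v 0.895 2.116 -2.116
v -0.496 1.59 -3.697
v 0.751 2.023 -1.988
v -0.591 1.432 -3.588
v 0.656 1.865 -1.878
v -0.623 1.233 -3.515
v 0.625 1.665 -1.805
v -0.585 1.023 -3.489
v 0.662 1.456 -1.779
v -0.486 0.834 -3.514
v 0.761 1.267 -1.804
v -0.338 0.696 -3.586
v 0.909 1.129 -1.877
v -0.166 0.629 -3.695
v 1.081 1.062 -1.985
v 0.005 0.644 -3.824
v 1.252 1.076 -2.114
v 0.149 0.737 -3.952
v 1.396 1.17 -2.243
v 0.244 0.895 -4.062
v 1.491 1.328 -2.352
v 0.275 1.095 -4.135
v 1.523 1.527 -2.425
v 0.238 1.304 -4.161
v 1.485 1.737 -2.451
v -0.37 -1.505 -1.296
v -0.054 -1.797 -1.623
v -0.09 -2.135 -0.464
v 0.13 -1.549 -1.497
v 0.123 -1.284 -1.294
v -0.072 -1.103 -1.092
v -0.381 -1.077 -0.968
v -0.686 -1.214 -0.969
v -0.869 -1.462 -1.095
v -0.862 -1.727 -1.298
v -0.667 -1.907 -1.5
v -0.358 -1.934 -1.624
v 2.459 -3.674 -2.538
v 3.064 -2.963 -2.648
v 3.141 -4.126 -1.702
v 2.751 -2.81 -2.309
v 2.359 -2.888 -2.031
v 1.994 -3.177 -1.889
v 1.753 -3.599 -1.921
v 1.702 -4.041 -2.119
v 1.853 -4.384 -2.428
v 2.167 -4.537 -2.767
v 2.559 -4.459 -3.045
v 2.924 -4.17 -3.186
v 3.164 -3.749 -3.154
v 3.216 -3.307 -2.957
v -0.131 1.694 0.2
v 0.396 1.528 0.91
v -0.642 2.259 1.851
v -1.169 2.426 1.14
v 0.543 1.976 0.725
v -0.494 2.708 1.665
v 0.477 2.335 0.373
v -0.561 3.066 1.313
v 0.218 2.49 -0.035
v -0.82 3.222 0.906
v -0.153 2.393 -0.367
v -1.19 3.124 0.573
v -0.516 2.074 -0.52
v -1.554 2.805 0.421
v -0.757 1.634 -0.444
v -1.795 2.366 0.496
v -0.799 1.214 -0.164
v -1.837 1.945 0.777
v -0.63 0.946 0.232
v -1.667 1.677 1.172
v -0.302 0.915 0.617
v -1.339 1.647 1.558
v 0.081 1.133 0.87
v -0.957 1.864 1.811
f 2 1 5
f 2 5 3
f 3 5 6
f 3 6 4
f 5 1 7
f 5 7 6
f 6 7 8
f 6 8 4
f 7 1 9
f 7 9 8
f 8 9 10
f 8 10 4
f 9 1 11
f 9 11 10
f 10 11 12
f 10 12 4
f 11 1 13
f 11 13 12
f 12 13 14
f 12 14 4
f 13 1 15
f 13 15 14
f 14 15 16
f 14 16 4
f 15 1 17
f 15 17 16
f 16 17 18
f 16 18 4
f 17 1 19
f 17 19 18
f 18 19 20
f 18 20 4
f 19 1 21
f 19 21 20
f 20 21 22
f 20 22 4
f 21 1 23
f 21 23 22
f 22 23 24
f 22 24 4
f 23 1 25
f 23 25 24
f 24 25 26
f 24 26 4
f 25 1 27
f 25 27 26
f 26 27 28
f 26 28 4
f 27 1 29
f 27 29 28
f 28 29 30
f 28 30 4
f 29 1 31
f 29 31 30
f 30 31 32
f 30 32 4
f 31 1 33
f 31 33 32
f 32 33 34
f 32 34 4
f 33 1 2
f 33 2 34
f 34 2 3
f 34 3 4
f 36 35 38
f 36 38 37
f 38 35 39
f 38 39 37
f 39 35 40
f 39 40 37
f 40 35 41
f 40 41 37
f 41 35 42
f 41 42 37
f 42 35 43
f 42 43 37
f 43 35 44
f 43 44 37
f 44 35 45
f 44 45 37
f 45 35 46
f 45 46 37
f 46 35 36
f 46 36 37
f 48 47 50
f 48 50 49
f 50 47 51
f 50 51 49
f 51 47 52
f 51 52 49
f 52 47 53
f 52 53 49
f 53 47 54
f 53 54 49
f 54 47 55
f 54 55 49
f 55 47 56
f 55 56 49
f 56 47 57
f 56 57 49
f 57 47 58
f 57 58 49
f 58 47 59
f 58 59 49
f 59 47 60
f 59 60 49
f 60 47 48
f 60 48 49
f 62 61 65
f 62 65 63
f 63 65 66
f 63 66 64
f 65 61 67
f 65 67 66
f 66 67 68
f 66 68 64
f 67 61 69
f 67 69 68
f 68 69 70
f 68 70 64
f 69 61 71
f 69 71 70
f 70 71 72
f 70 72 64
f 71 61 73
f 71 73 72
f 72 73 74
f 72 74 64
f 73 61 75
f 73 75 74
f 74 75 76
f 74 76 64
f 75 61 77
f 75 77 76
f 76 77 78
f 76 78 64
f 77 61 79
f 77 79 78
f 78 79 80
f 78 80 64
f 79 61 81
f 79 81 80
f 80 81 82
f 80 82 64
f 81 61 83
f 81 83 82
f 82 83 84
f 82 84 64
f 83 61 62
f 83 62 84
f 84 62 63
f 84 63 64



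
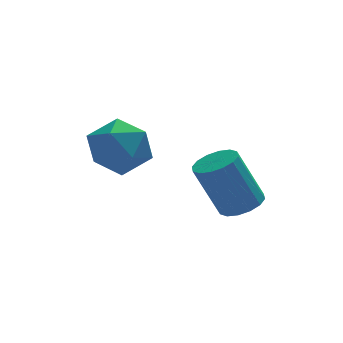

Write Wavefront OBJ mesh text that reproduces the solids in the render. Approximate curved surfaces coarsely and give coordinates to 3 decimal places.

v 2.91 1.12 -3.292
v 3.26 0.55 -3.055
v 2.539 0.809 -1.371
v 2.19 1.38 -1.608
v 3.489 0.832 -3
v 2.769 1.091 -1.316
v 3.564 1.191 -3.023
v 2.843 1.45 -1.339
v 3.463 1.531 -3.119
v 2.742 1.79 -1.435
v 3.214 1.761 -3.261
v 2.493 2.021 -1.577
v 2.884 1.82 -3.411
v 2.163 2.079 -1.727
v 2.561 1.691 -3.529
v 1.84 1.95 -1.845
v 2.331 1.409 -3.584
v 1.611 1.668 -1.9
v 2.257 1.05 -3.561
v 1.536 1.309 -1.877
v 2.358 0.71 -3.465
v 1.637 0.969 -1.781
v 2.607 0.479 -3.323
v 1.886 0.739 -1.639
v 2.937 0.421 -3.173
v 2.216 0.68 -1.489
v -1.114 2.827 -0.883
v -0.388 3.449 -1.319
v -0.132 1.471 -1.181
v 0.594 2.093 -1.617
v 0.413 2.141 -0.583
v -0.194 2.98 -0.398
v -0.326 1.94 -2.102
v -0.933 2.779 -1.917
v 0.099 2.901 -2.072
v 0.556 3.026 -1.134
v -1.076 1.894 -1.366
v -0.619 2.019 -0.428
f 2 1 5
f 2 5 3
f 3 5 6
f 3 6 4
f 5 1 7
f 5 7 6
f 6 7 8
f 6 8 4
f 7 1 9
f 7 9 8
f 8 9 10
f 8 10 4
f 9 1 11
f 9 11 10
f 10 11 12
f 10 12 4
f 11 1 13
f 11 13 12
f 12 13 14
f 12 14 4
f 13 1 15
f 13 15 14
f 14 15 16
f 14 16 4
f 15 1 17
f 15 17 16
f 16 17 18
f 16 18 4
f 17 1 19
f 17 19 18
f 18 19 20
f 18 20 4
f 19 1 21
f 19 21 20
f 20 21 22
f 20 22 4
f 21 1 23
f 21 23 22
f 22 23 24
f 22 24 4
f 23 1 25
f 23 25 24
f 24 25 26
f 24 26 4
f 25 1 2
f 25 2 26
f 26 2 3
f 26 3 4
f 27 38 32
f 27 32 28
f 27 28 34
f 27 34 37
f 27 37 38
f 28 32 36
f 32 38 31
f 38 37 29
f 37 34 33
f 34 28 35
f 30 36 31
f 30 31 29
f 30 29 33
f 30 33 35
f 30 35 36
f 31 36 32
f 29 31 38
f 33 29 37
f 35 33 34
f 36 35 28



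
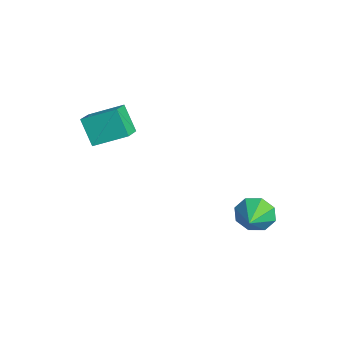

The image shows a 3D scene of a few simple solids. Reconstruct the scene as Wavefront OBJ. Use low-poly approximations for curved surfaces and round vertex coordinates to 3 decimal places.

v 1.94 2.09 -0.93
v 2.403 2.393 -1.69
v 3.08 1.45 -0.49
v 2.449 2.853 -1.138
v 2.196 2.866 -0.465
v 1.794 2.425 -0.063
v 1.477 1.788 -0.169
v 1.431 1.328 -0.721
v 1.683 1.315 -1.395
v 2.085 1.756 -1.796
v -2.854 -4.351 3.162
v -2.354 -2.851 3.865
v -3.918 -3.742 2.621
v -3.418 -2.243 3.324
v -2.042 -4.037 1.916
v -1.542 -2.538 2.619
v -3.106 -3.429 1.375
v -2.606 -1.929 2.078
f 2 1 4
f 2 4 3
f 4 1 5
f 4 5 3
f 5 1 6
f 5 6 3
f 6 1 7
f 6 7 3
f 7 1 8
f 7 8 3
f 8 1 9
f 8 9 3
f 9 1 10
f 9 10 3
f 10 1 2
f 10 2 3
f 12 14 11
f 15 12 11
f 11 14 13
f 13 15 11
f 12 18 14
f 16 12 15
f 16 18 12
f 14 18 13
f 17 15 13
f 13 18 17
f 17 16 15
f 18 16 17



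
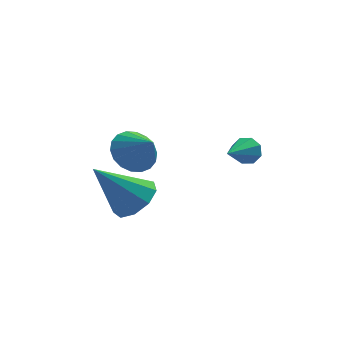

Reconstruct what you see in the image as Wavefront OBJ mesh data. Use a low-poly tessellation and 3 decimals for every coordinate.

v 0.062 -0.762 -4.716
v 0.71 -0.421 -4.126
v -1.302 -0.958 -3.104
v 0.356 0.059 -4.366
v -0.135 0.156 -4.77
v -0.534 -0.177 -5.148
v -0.655 -0.784 -5.324
v -0.44 -1.38 -5.215
v 0.009 -1.687 -4.873
v 0.483 -1.561 -4.457
v 0.76 -1.061 -4.162
v 3.875 0.439 -3.255
v 4.075 0.096 -3.678
v 3.105 -0.639 -2.745
v 4.331 0.085 -3.315
v 4.319 0.282 -2.917
v 4.048 0.57 -2.718
v 3.675 0.782 -2.833
v 3.42 0.793 -3.196
v 3.431 0.596 -3.594
v 3.703 0.307 -3.793
v 0.165 2.067 -4.089
v 0.639 2.805 -3.779
v 0.795 1.293 -3.211
v 0.302 2.804 -3.539
v -0.062 2.657 -3.407
v -0.381 2.393 -3.411
v -0.592 2.065 -3.549
v -0.653 1.737 -3.794
v -0.552 1.474 -4.098
v -0.309 1.329 -4.4
v 0.028 1.33 -4.64
v 0.392 1.477 -4.772
v 0.711 1.741 -4.768
v 0.922 2.069 -4.63
v 0.983 2.397 -4.385
v 0.882 2.66 -4.081
f 2 1 4
f 2 4 3
f 4 1 5
f 4 5 3
f 5 1 6
f 5 6 3
f 6 1 7
f 6 7 3
f 7 1 8
f 7 8 3
f 8 1 9
f 8 9 3
f 9 1 10
f 9 10 3
f 10 1 11
f 10 11 3
f 11 1 2
f 11 2 3
f 13 12 15
f 13 15 14
f 15 12 16
f 15 16 14
f 16 12 17
f 16 17 14
f 17 12 18
f 17 18 14
f 18 12 19
f 18 19 14
f 19 12 20
f 19 20 14
f 20 12 21
f 20 21 14
f 21 12 13
f 21 13 14
f 23 22 25
f 23 25 24
f 25 22 26
f 25 26 24
f 26 22 27
f 26 27 24
f 27 22 28
f 27 28 24
f 28 22 29
f 28 29 24
f 29 22 30
f 29 30 24
f 30 22 31
f 30 31 24
f 31 22 32
f 31 32 24
f 32 22 33
f 32 33 24
f 33 22 34
f 33 34 24
f 34 22 35
f 34 35 24
f 35 22 36
f 35 36 24
f 36 22 37
f 36 37 24
f 37 22 23
f 37 23 24



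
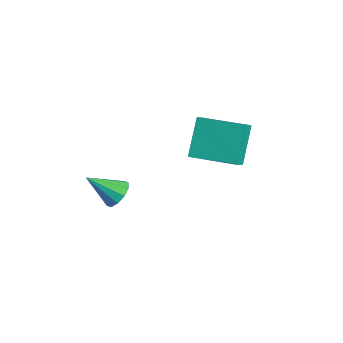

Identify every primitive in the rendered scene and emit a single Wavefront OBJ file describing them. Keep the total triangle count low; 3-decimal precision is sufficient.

v 0.717 1.3 1.274
v -0.13 2.075 2.738
v 2.054 2.719 1.297
v 1.207 3.494 2.761
v 1.273 0.766 1.879
v 0.426 1.541 3.343
v 2.61 2.185 1.902
v 1.763 2.96 3.366
v 0.445 -1.818 -0.089
v 0.783 -1.504 0.424
v -0.065 -2.902 0.909
v 0.391 -1.338 0.404
v 0.02 -1.355 0.196
v -0.189 -1.549 -0.122
v -0.156 -1.845 -0.426
v 0.107 -2.131 -0.602
v 0.499 -2.297 -0.582
v 0.871 -2.28 -0.374
v 1.08 -2.086 -0.057
v 1.047 -1.79 0.248
f 2 4 1
f 5 2 1
f 1 4 3
f 3 5 1
f 2 8 4
f 6 2 5
f 6 8 2
f 4 8 3
f 7 5 3
f 3 8 7
f 7 6 5
f 8 6 7
f 10 9 12
f 10 12 11
f 12 9 13
f 12 13 11
f 13 9 14
f 13 14 11
f 14 9 15
f 14 15 11
f 15 9 16
f 15 16 11
f 16 9 17
f 16 17 11
f 17 9 18
f 17 18 11
f 18 9 19
f 18 19 11
f 19 9 20
f 19 20 11
f 20 9 10
f 20 10 11



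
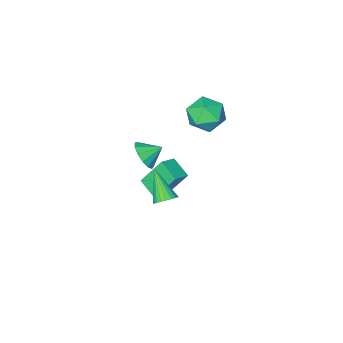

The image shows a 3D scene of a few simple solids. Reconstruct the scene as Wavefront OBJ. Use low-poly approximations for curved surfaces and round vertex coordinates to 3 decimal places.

v 0.997 1.722 -0.056
v 1.247 2.14 0.434
v 0.763 0.258 1.316
v 0.966 2.196 0.445
v 0.69 2.17 0.37
v 0.467 2.067 0.221
v 0.337 1.904 0.025
v 0.32 1.709 -0.186
v 0.421 1.517 -0.374
v 0.621 1.361 -0.507
v 0.886 1.267 -0.562
v 1.171 1.251 -0.529
v 1.426 1.318 -0.415
v 1.606 1.454 -0.238
v 1.682 1.636 -0.03
v 1.639 1.834 0.174
v 1.485 2.012 0.338
v 1.448 0.382 2.887
v 1.975 1.066 3.203
v 0.592 0.778 3.453
v 1.762 1.237 2.762
v 1.45 1.136 2.361
v 1.137 0.796 2.127
v 0.923 0.324 2.134
v 0.875 -0.13 2.38
v 1.009 -0.421 2.787
v 1.283 -0.458 3.226
v 1.609 -0.228 3.557
v 1.883 0.196 3.676
v 2.02 0.678 3.544
v -4.715 -1.552 2.642
v -3.938 -0.756 2.141
v -3.842 -3.024 1.659
v -3.065 -2.228 1.158
v -2.998 -2.479 2.35
v -3.537 -1.569 2.957
v -4.243 -2.211 0.843
v -4.782 -1.301 1.45
v -3.646 -1.164 1.029
v -2.876 -1.329 1.961
v -4.904 -2.451 1.839
v -4.134 -2.616 2.771
v -3.057 -2.361 -3.458
v -2.969 -3.623 -2.909
v -2.094 -2.12 -3.059
v -2.006 -3.383 -2.509
v -2.134 -3.077 -5.251
v -2.046 -4.34 -4.701
v -1.171 -2.837 -4.851
v -1.083 -4.099 -4.302
f 2 1 4
f 2 4 3
f 4 1 5
f 4 5 3
f 5 1 6
f 5 6 3
f 6 1 7
f 6 7 3
f 7 1 8
f 7 8 3
f 8 1 9
f 8 9 3
f 9 1 10
f 9 10 3
f 10 1 11
f 10 11 3
f 11 1 12
f 11 12 3
f 12 1 13
f 12 13 3
f 13 1 14
f 13 14 3
f 14 1 15
f 14 15 3
f 15 1 16
f 15 16 3
f 16 1 17
f 16 17 3
f 17 1 2
f 17 2 3
f 19 18 21
f 19 21 20
f 21 18 22
f 21 22 20
f 22 18 23
f 22 23 20
f 23 18 24
f 23 24 20
f 24 18 25
f 24 25 20
f 25 18 26
f 25 26 20
f 26 18 27
f 26 27 20
f 27 18 28
f 27 28 20
f 28 18 29
f 28 29 20
f 29 18 30
f 29 30 20
f 30 18 19
f 30 19 20
f 31 42 36
f 31 36 32
f 31 32 38
f 31 38 41
f 31 41 42
f 32 36 40
f 36 42 35
f 42 41 33
f 41 38 37
f 38 32 39
f 34 40 35
f 34 35 33
f 34 33 37
f 34 37 39
f 34 39 40
f 35 40 36
f 33 35 42
f 37 33 41
f 39 37 38
f 40 39 32
f 44 46 43
f 47 44 43
f 43 46 45
f 45 47 43
f 44 50 46
f 48 44 47
f 48 50 44
f 46 50 45
f 49 47 45
f 45 50 49
f 49 48 47
f 50 48 49



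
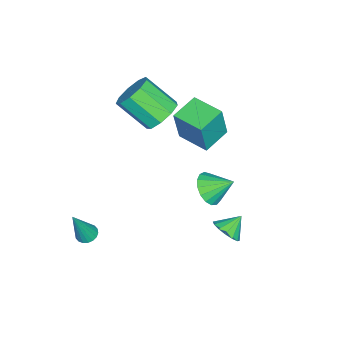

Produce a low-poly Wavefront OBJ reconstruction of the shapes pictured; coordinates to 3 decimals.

v -1.969 -0.632 1.579
v -1.373 -1.139 1.006
v -1.435 -2.615 2.248
v -2.031 -2.108 2.821
v -1.021 -0.786 1.444
v -1.083 -2.262 2.685
v -1.112 -0.361 1.945
v -1.175 -1.837 3.186
v -1.605 -0.062 2.275
v -1.667 -1.539 3.516
v -2.267 -0.03 2.279
v -2.33 -1.507 3.521
v -2.79 -0.28 1.956
v -2.853 -1.756 3.198
v -2.929 -0.694 1.457
v -2.991 -2.171 2.698
v -2.618 -1.079 1.014
v -2.681 -2.556 2.256
v -2.004 -1.255 0.837
v -2.066 -2.731 2.078
v -3.737 0.485 0.202
v -3.359 0.349 1.997
v -3.177 1.983 0.197
v -2.799 1.848 1.993
v -2.421 -0.008 -0.113
v -2.043 -0.143 1.683
v -1.861 1.491 -0.117
v -1.483 1.355 1.678
v 1.594 3.672 -1.811
v 2.047 3.49 -1.255
v 0.966 4.128 -1.149
v 2.17 3.833 -1.374
v 2.138 4.132 -1.611
v 1.961 4.309 -1.901
v 1.685 4.314 -2.167
v 1.385 4.148 -2.337
v 1.141 3.854 -2.367
v 1.019 3.512 -2.247
v 1.05 3.212 -2.011
v 1.228 3.036 -1.72
v 1.503 3.03 -1.455
v 1.803 3.196 -1.284
v -1.002 1.954 -1.95
v -0.606 2.457 -2.568
v -1.138 3.046 -1.15
v -1.019 2.479 -2.669
v -1.429 2.381 -2.604
v -1.74 2.185 -2.39
v -1.883 1.936 -2.075
v -1.824 1.692 -1.732
v -1.577 1.507 -1.438
v -1.198 1.425 -1.262
v -0.774 1.464 -1.243
v -0.402 1.616 -1.386
v -0.168 1.845 -1.659
v -0.125 2.099 -1.998
v -0.283 2.32 -2.326
v 2.477 -2.471 -3.533
v 2.793 -2.855 -3.718
v 3.183 -2.789 -1.667
v 2.928 -2.662 -3.736
v 2.973 -2.432 -3.714
v 2.921 -2.209 -3.656
v 2.78 -2.039 -3.574
v 2.58 -1.954 -3.484
v 2.359 -1.971 -3.403
v 2.161 -2.088 -3.348
v 2.026 -2.28 -3.33
v 1.98 -2.511 -3.352
v 2.033 -2.733 -3.409
v 2.173 -2.904 -3.492
v 2.374 -2.989 -3.582
v 2.595 -2.972 -3.663
f 2 1 5
f 2 5 3
f 3 5 6
f 3 6 4
f 5 1 7
f 5 7 6
f 6 7 8
f 6 8 4
f 7 1 9
f 7 9 8
f 8 9 10
f 8 10 4
f 9 1 11
f 9 11 10
f 10 11 12
f 10 12 4
f 11 1 13
f 11 13 12
f 12 13 14
f 12 14 4
f 13 1 15
f 13 15 14
f 14 15 16
f 14 16 4
f 15 1 17
f 15 17 16
f 16 17 18
f 16 18 4
f 17 1 19
f 17 19 18
f 18 19 20
f 18 20 4
f 19 1 2
f 19 2 20
f 20 2 3
f 20 3 4
f 22 24 21
f 25 22 21
f 21 24 23
f 23 25 21
f 22 28 24
f 26 22 25
f 26 28 22
f 24 28 23
f 27 25 23
f 23 28 27
f 27 26 25
f 28 26 27
f 30 29 32
f 30 32 31
f 32 29 33
f 32 33 31
f 33 29 34
f 33 34 31
f 34 29 35
f 34 35 31
f 35 29 36
f 35 36 31
f 36 29 37
f 36 37 31
f 37 29 38
f 37 38 31
f 38 29 39
f 38 39 31
f 39 29 40
f 39 40 31
f 40 29 41
f 40 41 31
f 41 29 42
f 41 42 31
f 42 29 30
f 42 30 31
f 44 43 46
f 44 46 45
f 46 43 47
f 46 47 45
f 47 43 48
f 47 48 45
f 48 43 49
f 48 49 45
f 49 43 50
f 49 50 45
f 50 43 51
f 50 51 45
f 51 43 52
f 51 52 45
f 52 43 53
f 52 53 45
f 53 43 54
f 53 54 45
f 54 43 55
f 54 55 45
f 55 43 56
f 55 56 45
f 56 43 57
f 56 57 45
f 57 43 44
f 57 44 45
f 59 58 61
f 59 61 60
f 61 58 62
f 61 62 60
f 62 58 63
f 62 63 60
f 63 58 64
f 63 64 60
f 64 58 65
f 64 65 60
f 65 58 66
f 65 66 60
f 66 58 67
f 66 67 60
f 67 58 68
f 67 68 60
f 68 58 69
f 68 69 60
f 69 58 70
f 69 70 60
f 70 58 71
f 70 71 60
f 71 58 72
f 71 72 60
f 72 58 73
f 72 73 60
f 73 58 59
f 73 59 60



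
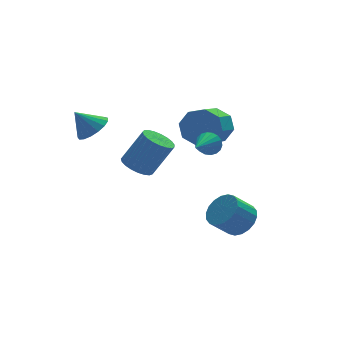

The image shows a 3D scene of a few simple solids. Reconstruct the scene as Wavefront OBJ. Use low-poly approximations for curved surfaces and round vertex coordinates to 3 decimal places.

v -1.397 -2.574 0.497
v -0.734 -2.772 0.075
v 0.219 -2.963 1.661
v -0.443 -2.766 2.083
v -0.705 -2.437 0.098
v 0.248 -2.629 1.684
v -0.796 -2.126 0.19
v 0.157 -2.317 1.776
v -0.99 -1.893 0.335
v -0.037 -2.084 1.921
v -1.255 -1.777 0.508
v -0.302 -1.968 2.094
v -1.544 -1.799 0.679
v -0.591 -1.99 2.265
v -1.808 -1.955 0.819
v -0.855 -2.147 2.405
v -2 -2.219 0.903
v -1.047 -2.41 2.489
v -2.089 -2.543 0.917
v -1.136 -2.735 2.503
v -2.057 -2.874 0.858
v -1.104 -3.065 2.444
v -1.911 -3.152 0.737
v -0.958 -3.343 2.323
v -1.677 -3.331 0.574
v -0.724 -3.522 2.16
v -1.393 -3.378 0.398
v -0.44 -3.57 1.984
v -1.111 -3.287 0.239
v -0.158 -3.478 1.825
v -0.877 -3.073 0.125
v 0.076 -3.264 1.711
v 3.174 -3.623 -3.616
v 3.799 -3.905 -2.972
v 2.85 -3.88 -2.041
v 2.226 -3.597 -2.684
v 3.828 -3.489 -2.954
v 2.879 -3.463 -2.022
v 3.728 -3.098 -3.067
v 2.779 -3.072 -2.135
v 3.518 -2.812 -3.288
v 2.57 -2.786 -2.356
v 3.241 -2.686 -3.574
v 2.292 -2.66 -2.643
v 2.95 -2.746 -3.869
v 2.001 -2.72 -2.937
v 2.703 -2.98 -4.113
v 1.755 -2.954 -3.182
v 2.55 -3.34 -4.259
v 1.601 -3.315 -3.328
v 2.521 -3.757 -4.278
v 1.572 -3.731 -3.346
v 2.621 -4.148 -4.165
v 1.672 -4.122 -3.233
v 2.83 -4.434 -3.944
v 1.882 -4.408 -3.012
v 3.108 -4.56 -3.657
v 2.159 -4.534 -2.726
v 3.399 -4.5 -3.363
v 2.45 -4.474 -2.431
v 3.645 -4.266 -3.118
v 2.697 -4.24 -2.187
v 2.482 -1.647 0.466
v 2.86 -1.801 0.972
v 1.378 -2.613 0.994
v 2.709 -1.575 1.071
v 2.513 -1.363 1.05
v 2.311 -1.207 0.913
v 2.144 -1.138 0.688
v 2.043 -1.17 0.419
v 2.029 -1.296 0.159
v 2.105 -1.492 -0.04
v 2.256 -1.718 -0.139
v 2.452 -1.93 -0.118
v 2.653 -2.086 0.019
v 2.821 -2.155 0.244
v 2.922 -2.123 0.513
v 2.936 -1.997 0.773
v -1.997 1.08 1.069
v -1.452 1.772 1.199
v -2.723 1.46 2.091
v -1.748 1.924 0.933
v -2.101 1.883 0.698
v -2.43 1.657 0.547
v -2.659 1.3 0.517
v -2.737 0.892 0.612
v -2.646 0.528 0.813
v -2.405 0.29 1.072
v -2.071 0.233 1.33
v -1.72 0.37 1.529
v -1.433 0.67 1.622
v -1.274 1.064 1.588
v -1.281 1.462 1.436
v 4 1.181 -0.247
v 4.785 0.894 0.387
v 3.526 -0.488 1.322
v 2.74 -0.201 0.687
v 4.349 1.497 0.691
v 3.09 0.115 1.626
v 3.708 1.915 0.445
v 2.449 0.533 1.38
v 3.238 1.903 -0.206
v 1.979 0.521 0.728
v 3.214 1.468 -0.882
v 1.955 0.086 0.053
v 3.65 0.865 -1.186
v 2.391 -0.517 -0.251
v 4.291 0.447 -0.94
v 3.032 -0.935 -0.005
v 4.761 0.459 -0.288
v 3.502 -0.923 0.646
f 2 1 5
f 2 5 3
f 3 5 6
f 3 6 4
f 5 1 7
f 5 7 6
f 6 7 8
f 6 8 4
f 7 1 9
f 7 9 8
f 8 9 10
f 8 10 4
f 9 1 11
f 9 11 10
f 10 11 12
f 10 12 4
f 11 1 13
f 11 13 12
f 12 13 14
f 12 14 4
f 13 1 15
f 13 15 14
f 14 15 16
f 14 16 4
f 15 1 17
f 15 17 16
f 16 17 18
f 16 18 4
f 17 1 19
f 17 19 18
f 18 19 20
f 18 20 4
f 19 1 21
f 19 21 20
f 20 21 22
f 20 22 4
f 21 1 23
f 21 23 22
f 22 23 24
f 22 24 4
f 23 1 25
f 23 25 24
f 24 25 26
f 24 26 4
f 25 1 27
f 25 27 26
f 26 27 28
f 26 28 4
f 27 1 29
f 27 29 28
f 28 29 30
f 28 30 4
f 29 1 31
f 29 31 30
f 30 31 32
f 30 32 4
f 31 1 2
f 31 2 32
f 32 2 3
f 32 3 4
f 34 33 37
f 34 37 35
f 35 37 38
f 35 38 36
f 37 33 39
f 37 39 38
f 38 39 40
f 38 40 36
f 39 33 41
f 39 41 40
f 40 41 42
f 40 42 36
f 41 33 43
f 41 43 42
f 42 43 44
f 42 44 36
f 43 33 45
f 43 45 44
f 44 45 46
f 44 46 36
f 45 33 47
f 45 47 46
f 46 47 48
f 46 48 36
f 47 33 49
f 47 49 48
f 48 49 50
f 48 50 36
f 49 33 51
f 49 51 50
f 50 51 52
f 50 52 36
f 51 33 53
f 51 53 52
f 52 53 54
f 52 54 36
f 53 33 55
f 53 55 54
f 54 55 56
f 54 56 36
f 55 33 57
f 55 57 56
f 56 57 58
f 56 58 36
f 57 33 59
f 57 59 58
f 58 59 60
f 58 60 36
f 59 33 61
f 59 61 60
f 60 61 62
f 60 62 36
f 61 33 34
f 61 34 62
f 62 34 35
f 62 35 36
f 64 63 66
f 64 66 65
f 66 63 67
f 66 67 65
f 67 63 68
f 67 68 65
f 68 63 69
f 68 69 65
f 69 63 70
f 69 70 65
f 70 63 71
f 70 71 65
f 71 63 72
f 71 72 65
f 72 63 73
f 72 73 65
f 73 63 74
f 73 74 65
f 74 63 75
f 74 75 65
f 75 63 76
f 75 76 65
f 76 63 77
f 76 77 65
f 77 63 78
f 77 78 65
f 78 63 64
f 78 64 65
f 80 79 82
f 80 82 81
f 82 79 83
f 82 83 81
f 83 79 84
f 83 84 81
f 84 79 85
f 84 85 81
f 85 79 86
f 85 86 81
f 86 79 87
f 86 87 81
f 87 79 88
f 87 88 81
f 88 79 89
f 88 89 81
f 89 79 90
f 89 90 81
f 90 79 91
f 90 91 81
f 91 79 92
f 91 92 81
f 92 79 93
f 92 93 81
f 93 79 80
f 93 80 81
f 95 94 98
f 95 98 96
f 96 98 99
f 96 99 97
f 98 94 100
f 98 100 99
f 99 100 101
f 99 101 97
f 100 94 102
f 100 102 101
f 101 102 103
f 101 103 97
f 102 94 104
f 102 104 103
f 103 104 105
f 103 105 97
f 104 94 106
f 104 106 105
f 105 106 107
f 105 107 97
f 106 94 108
f 106 108 107
f 107 108 109
f 107 109 97
f 108 94 110
f 108 110 109
f 109 110 111
f 109 111 97
f 110 94 95
f 110 95 111
f 111 95 96
f 111 96 97



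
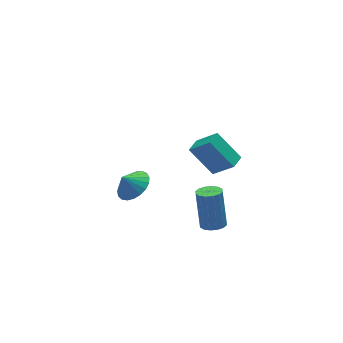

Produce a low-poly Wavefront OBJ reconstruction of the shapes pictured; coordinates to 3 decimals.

v -1.666 2.966 -3.767
v -0.851 2.72 -3.171
v -2.214 3.174 -2.933
v -0.79 3.143 -3.237
v -0.88 3.535 -3.394
v -1.106 3.829 -3.616
v -1.43 3.974 -3.864
v -1.794 3.944 -4.096
v -2.136 3.745 -4.271
v -2.397 3.412 -4.358
v -2.531 3.001 -4.344
v -2.516 2.584 -4.23
v -2.354 2.233 -4.035
v -2.073 2.009 -3.795
v -1.722 1.95 -3.55
v -1.361 2.067 -3.342
v -1.053 2.339 -3.208
v 0.75 -1.514 -3.952
v 1.312 -1.928 -3.823
v 1.472 -1.081 -1.799
v 0.91 -0.666 -1.928
v 1.452 -1.619 -3.963
v 1.612 -0.772 -1.939
v 1.404 -1.282 -4.101
v 1.564 -0.434 -2.077
v 1.181 -1.007 -4.199
v 1.341 -0.159 -2.175
v 0.843 -0.867 -4.23
v 1.003 -0.02 -2.206
v 0.479 -0.901 -4.187
v 0.639 -0.053 -2.163
v 0.188 -1.099 -4.081
v 0.348 -0.252 -2.057
v 0.048 -1.408 -3.941
v 0.208 -0.561 -1.917
v 0.096 -1.746 -3.803
v 0.256 -0.898 -1.779
v 0.319 -2.021 -3.705
v 0.479 -1.173 -1.681
v 0.657 -2.16 -3.674
v 0.817 -1.313 -1.65
v 1.021 -2.127 -3.717
v 1.181 -1.279 -1.693
v -0.588 -1.358 3.023
v 0.126 -2.197 4.114
v 0.082 -0.837 2.986
v 0.796 -1.675 4.077
v 0.184 -2.445 1.683
v 0.898 -3.283 2.774
v 0.854 -1.923 1.646
v 1.568 -2.762 2.737
f 2 1 4
f 2 4 3
f 4 1 5
f 4 5 3
f 5 1 6
f 5 6 3
f 6 1 7
f 6 7 3
f 7 1 8
f 7 8 3
f 8 1 9
f 8 9 3
f 9 1 10
f 9 10 3
f 10 1 11
f 10 11 3
f 11 1 12
f 11 12 3
f 12 1 13
f 12 13 3
f 13 1 14
f 13 14 3
f 14 1 15
f 14 15 3
f 15 1 16
f 15 16 3
f 16 1 17
f 16 17 3
f 17 1 2
f 17 2 3
f 19 18 22
f 19 22 20
f 20 22 23
f 20 23 21
f 22 18 24
f 22 24 23
f 23 24 25
f 23 25 21
f 24 18 26
f 24 26 25
f 25 26 27
f 25 27 21
f 26 18 28
f 26 28 27
f 27 28 29
f 27 29 21
f 28 18 30
f 28 30 29
f 29 30 31
f 29 31 21
f 30 18 32
f 30 32 31
f 31 32 33
f 31 33 21
f 32 18 34
f 32 34 33
f 33 34 35
f 33 35 21
f 34 18 36
f 34 36 35
f 35 36 37
f 35 37 21
f 36 18 38
f 36 38 37
f 37 38 39
f 37 39 21
f 38 18 40
f 38 40 39
f 39 40 41
f 39 41 21
f 40 18 42
f 40 42 41
f 41 42 43
f 41 43 21
f 42 18 19
f 42 19 43
f 43 19 20
f 43 20 21
f 45 47 44
f 48 45 44
f 44 47 46
f 46 48 44
f 45 51 47
f 49 45 48
f 49 51 45
f 47 51 46
f 50 48 46
f 46 51 50
f 50 49 48
f 51 49 50



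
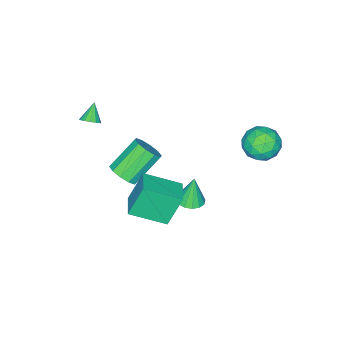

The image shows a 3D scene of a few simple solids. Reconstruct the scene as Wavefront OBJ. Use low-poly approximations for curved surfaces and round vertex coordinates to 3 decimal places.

v 0.959 -3.111 -2.488
v 1.386 -2.376 -2.264
v -0.131 -1.913 -0.887
v -0.559 -2.649 -1.112
v 1.05 -2.256 -2.674
v -0.467 -1.794 -1.298
v 0.679 -2.463 -3.014
v -0.838 -2.001 -1.637
v 0.415 -2.918 -3.153
v -1.102 -2.455 -1.776
v 0.358 -3.446 -3.038
v -1.159 -2.984 -1.661
v 0.531 -3.847 -2.713
v -0.986 -3.384 -1.336
v 0.867 -3.966 -2.302
v -0.65 -3.504 -0.926
v 1.238 -3.759 -1.963
v -0.279 -3.297 -0.586
v 1.502 -3.305 -1.824
v -0.015 -2.842 -0.447
v 1.559 -2.776 -1.939
v 0.042 -2.314 -0.562
v 3.32 -0.816 -0.812
v 2.61 -0.413 0.981
v 2.212 0.743 -1.602
v 1.501 1.146 0.191
v 4.359 0.034 -0.591
v 3.648 0.437 1.202
v 3.25 1.593 -1.381
v 2.54 1.996 0.412
v -0.785 -0.096 -4.184
v -0.047 0.09 -4.068
v -1.055 -0.064 -2.516
v -0.236 0.438 -4.105
v -0.573 0.644 -4.164
v -0.966 0.651 -4.227
v -1.311 0.459 -4.279
v -1.515 0.117 -4.306
v -1.524 -0.281 -4.3
v -1.334 -0.63 -4.263
v -0.998 -0.836 -4.204
v -0.604 -0.843 -4.141
v -0.259 -0.65 -4.089
v -0.055 -0.309 -4.062
v 2.694 -3.644 3.241
v 3.094 -3.637 3.618
v 1.966 -3.956 4.019
v 2.985 -3.374 3.622
v 2.798 -3.184 3.523
v 2.583 -3.116 3.349
v 2.398 -3.191 3.145
v 2.292 -3.387 2.968
v 2.294 -3.652 2.864
v 2.403 -3.914 2.861
v 2.59 -4.105 2.959
v 2.805 -4.172 3.134
v 2.99 -4.098 3.337
v 3.096 -3.902 3.514
v -2.94 3.471 2.232
v -2.063 3.914 1.801
v -2.817 2.146 1.119
v -1.94 2.589 0.688
v -1.906 2.19 1.683
v -1.982 3.009 2.371
v -2.898 3.051 0.549
v -2.974 3.87 1.237
v -2.037 3.654 0.761
v -1.424 3.123 1.462
v -3.456 2.937 1.458
v -2.843 2.406 2.159
v -2.512 3.809 2.114
v -2.368 2.251 0.806
v -2.347 2.017 1.391
v -1.832 2.277 1.137
v -2.465 3.277 2.449
v -1.949 3.538 2.196
v -1.857 2.524 2.127
v -2.931 2.522 0.724
v -2.415 2.783 0.471
v -3.048 3.783 1.783
v -2.533 4.043 1.529
v -3.023 3.536 0.793
v -1.982 3.917 1.25
v -1.909 3.138 0.596
v -2.472 3.409 0.514
v -2.517 3.891 0.918
v -1.622 3.604 1.662
v -1.549 2.825 1.008
v -1.529 2.591 1.593
v -1.574 3.072 1.997
v -1.606 3.451 1.051
v -3.331 3.235 1.912
v -3.258 2.456 1.258
v -3.306 2.988 0.923
v -3.351 3.469 1.327
v -2.971 2.922 2.324
v -2.898 2.143 1.67
v -2.363 2.169 2.002
v -2.408 2.651 2.406
v -3.274 2.609 1.869
f 2 1 5
f 2 5 3
f 3 5 6
f 3 6 4
f 5 1 7
f 5 7 6
f 6 7 8
f 6 8 4
f 7 1 9
f 7 9 8
f 8 9 10
f 8 10 4
f 9 1 11
f 9 11 10
f 10 11 12
f 10 12 4
f 11 1 13
f 11 13 12
f 12 13 14
f 12 14 4
f 13 1 15
f 13 15 14
f 14 15 16
f 14 16 4
f 15 1 17
f 15 17 16
f 16 17 18
f 16 18 4
f 17 1 19
f 17 19 18
f 18 19 20
f 18 20 4
f 19 1 21
f 19 21 20
f 20 21 22
f 20 22 4
f 21 1 2
f 21 2 22
f 22 2 3
f 22 3 4
f 24 26 23
f 27 24 23
f 23 26 25
f 25 27 23
f 24 30 26
f 28 24 27
f 28 30 24
f 26 30 25
f 29 27 25
f 25 30 29
f 29 28 27
f 30 28 29
f 32 31 34
f 32 34 33
f 34 31 35
f 34 35 33
f 35 31 36
f 35 36 33
f 36 31 37
f 36 37 33
f 37 31 38
f 37 38 33
f 38 31 39
f 38 39 33
f 39 31 40
f 39 40 33
f 40 31 41
f 40 41 33
f 41 31 42
f 41 42 33
f 42 31 43
f 42 43 33
f 43 31 44
f 43 44 33
f 44 31 32
f 44 32 33
f 46 45 48
f 46 48 47
f 48 45 49
f 48 49 47
f 49 45 50
f 49 50 47
f 50 45 51
f 50 51 47
f 51 45 52
f 51 52 47
f 52 45 53
f 52 53 47
f 53 45 54
f 53 54 47
f 54 45 55
f 54 55 47
f 55 45 56
f 55 56 47
f 56 45 57
f 56 57 47
f 57 45 58
f 57 58 47
f 58 45 46
f 58 46 47
f 59 96 75
f 96 70 99
f 75 99 64
f 96 99 75
f 59 75 71
f 75 64 76
f 71 76 60
f 75 76 71
f 59 71 80
f 71 60 81
f 80 81 66
f 71 81 80
f 59 80 92
f 80 66 95
f 92 95 69
f 80 95 92
f 59 92 96
f 92 69 100
f 96 100 70
f 92 100 96
f 60 76 87
f 76 64 90
f 87 90 68
f 76 90 87
f 64 99 77
f 99 70 98
f 77 98 63
f 99 98 77
f 70 100 97
f 100 69 93
f 97 93 61
f 100 93 97
f 69 95 94
f 95 66 82
f 94 82 65
f 95 82 94
f 66 81 86
f 81 60 83
f 86 83 67
f 81 83 86
f 62 88 74
f 88 68 89
f 74 89 63
f 88 89 74
f 62 74 72
f 74 63 73
f 72 73 61
f 74 73 72
f 62 72 79
f 72 61 78
f 79 78 65
f 72 78 79
f 62 79 84
f 79 65 85
f 84 85 67
f 79 85 84
f 62 84 88
f 84 67 91
f 88 91 68
f 84 91 88
f 63 89 77
f 89 68 90
f 77 90 64
f 89 90 77
f 61 73 97
f 73 63 98
f 97 98 70
f 73 98 97
f 65 78 94
f 78 61 93
f 94 93 69
f 78 93 94
f 67 85 86
f 85 65 82
f 86 82 66
f 85 82 86
f 68 91 87
f 91 67 83
f 87 83 60
f 91 83 87



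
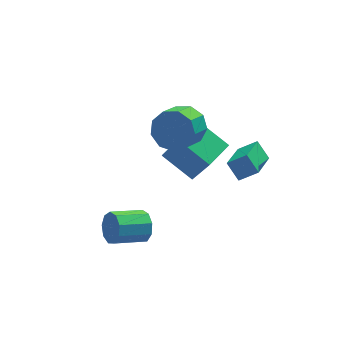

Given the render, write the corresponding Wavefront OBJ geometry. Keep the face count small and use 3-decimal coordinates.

v 1.085 0.556 -0.671
v 0.247 -0.762 0.05
v 0.773 1.1 -0.04
v -0.065 -0.218 0.682
v 1.805 0.378 -0.162
v 0.967 -0.94 0.56
v 1.493 0.922 0.47
v 0.655 -0.396 1.191
v -0.584 2.729 -3.464
v -0.036 2.17 -2.012
v -1.555 3.81 -2.682
v -1.007 3.251 -1.229
v 0.507 3.729 -3.491
v 1.055 3.17 -2.038
v -0.464 4.81 -2.708
v 0.084 4.251 -1.256
v -3.132 0.635 -3.592
v -2.87 0.252 -3.042
v -4.206 0.061 -2.539
v -4.468 0.445 -3.088
v -2.892 0.728 -2.919
v -4.228 0.537 -2.416
v -3.026 1.161 -3.111
v -4.362 0.97 -2.608
v -3.21 1.348 -3.528
v -4.546 1.157 -3.025
v -3.357 1.202 -3.975
v -4.693 1.011 -3.471
v -3.399 0.791 -4.242
v -4.735 0.6 -3.739
v -3.316 0.307 -4.205
v -4.652 0.116 -3.702
v -3.147 -0.024 -3.881
v -4.483 -0.215 -3.378
v -2.971 -0.045 -3.422
v -4.306 -0.236 -2.919
v -0.768 3.19 -0.202
v -0.433 3.559 0.595
v -1.157 2.739 1.279
v -1.492 2.37 0.482
v -0.963 3.874 0.412
v -1.687 3.054 1.096
v -1.402 3.869 -0.058
v -2.125 3.049 0.626
v -1.544 3.546 -0.595
v -2.268 2.726 0.089
v -1.323 3.057 -0.949
v -2.047 2.237 -0.265
v -0.843 2.63 -0.953
v -1.566 1.809 -0.269
v -0.327 2.465 -0.606
v -1.051 1.644 0.078
v -0.018 2.639 -0.069
v -0.742 1.819 0.614
v -0.06 3.072 0.405
v -0.784 2.251 1.089
f 2 4 1
f 5 2 1
f 1 4 3
f 3 5 1
f 2 8 4
f 6 2 5
f 6 8 2
f 4 8 3
f 7 5 3
f 3 8 7
f 7 6 5
f 8 6 7
f 10 12 9
f 13 10 9
f 9 12 11
f 11 13 9
f 10 16 12
f 14 10 13
f 14 16 10
f 12 16 11
f 15 13 11
f 11 16 15
f 15 14 13
f 16 14 15
f 18 17 21
f 18 21 19
f 19 21 22
f 19 22 20
f 21 17 23
f 21 23 22
f 22 23 24
f 22 24 20
f 23 17 25
f 23 25 24
f 24 25 26
f 24 26 20
f 25 17 27
f 25 27 26
f 26 27 28
f 26 28 20
f 27 17 29
f 27 29 28
f 28 29 30
f 28 30 20
f 29 17 31
f 29 31 30
f 30 31 32
f 30 32 20
f 31 17 33
f 31 33 32
f 32 33 34
f 32 34 20
f 33 17 35
f 33 35 34
f 34 35 36
f 34 36 20
f 35 17 18
f 35 18 36
f 36 18 19
f 36 19 20
f 38 37 41
f 38 41 39
f 39 41 42
f 39 42 40
f 41 37 43
f 41 43 42
f 42 43 44
f 42 44 40
f 43 37 45
f 43 45 44
f 44 45 46
f 44 46 40
f 45 37 47
f 45 47 46
f 46 47 48
f 46 48 40
f 47 37 49
f 47 49 48
f 48 49 50
f 48 50 40
f 49 37 51
f 49 51 50
f 50 51 52
f 50 52 40
f 51 37 53
f 51 53 52
f 52 53 54
f 52 54 40
f 53 37 55
f 53 55 54
f 54 55 56
f 54 56 40
f 55 37 38
f 55 38 56
f 56 38 39
f 56 39 40



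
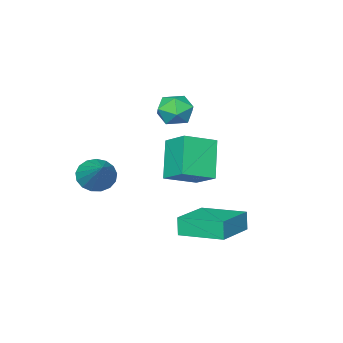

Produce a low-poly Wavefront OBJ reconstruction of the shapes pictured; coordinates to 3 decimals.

v -1.681 1.266 1.762
v -0.822 1.255 1.558
v -1.798 -0.095 1.342
v -0.939 -0.106 1.138
v -1.191 -0.058 1.983
v -1.118 0.783 2.242
v -1.502 0.377 0.658
v -1.429 1.218 0.917
v -0.711 0.706 0.875
v -0.519 0.436 1.694
v -2.101 0.724 1.206
v -1.909 0.454 2.025
v -0.993 2.601 -4.255
v -1.116 2.424 -3.381
v -1.718 4.466 -3.978
v -1.841 4.289 -3.105
v 0.881 3.271 -3.855
v 0.758 3.094 -2.982
v 0.156 5.136 -3.579
v 0.033 4.959 -2.705
v 1.594 -0.921 -1.902
v 1.985 -1.529 -1.455
v 2.446 0.601 -0.578
v 2.256 -1.43 -1.742
v 2.374 -1.215 -2.066
v 2.315 -0.932 -2.353
v 2.09 -0.647 -2.536
v 1.751 -0.425 -2.574
v 1.377 -0.316 -2.458
v 1.052 -0.346 -2.215
v 0.851 -0.508 -1.9
v 0.821 -0.764 -1.585
v 0.968 -1.056 -1.343
v 1.258 -1.318 -1.23
v 1.625 -1.488 -1.27
v -3.037 0.053 -1.313
v -1.626 -0.388 -0.758
v -2.948 1.312 -0.541
v -1.537 0.872 0.015
v -2.143 0.948 -2.875
v -0.732 0.508 -2.319
v -2.054 2.208 -2.102
v -0.643 1.767 -1.547
f 1 12 6
f 1 6 2
f 1 2 8
f 1 8 11
f 1 11 12
f 2 6 10
f 6 12 5
f 12 11 3
f 11 8 7
f 8 2 9
f 4 10 5
f 4 5 3
f 4 3 7
f 4 7 9
f 4 9 10
f 5 10 6
f 3 5 12
f 7 3 11
f 9 7 8
f 10 9 2
f 14 16 13
f 17 14 13
f 13 16 15
f 15 17 13
f 14 20 16
f 18 14 17
f 18 20 14
f 16 20 15
f 19 17 15
f 15 20 19
f 19 18 17
f 20 18 19
f 22 21 24
f 22 24 23
f 24 21 25
f 24 25 23
f 25 21 26
f 25 26 23
f 26 21 27
f 26 27 23
f 27 21 28
f 27 28 23
f 28 21 29
f 28 29 23
f 29 21 30
f 29 30 23
f 30 21 31
f 30 31 23
f 31 21 32
f 31 32 23
f 32 21 33
f 32 33 23
f 33 21 34
f 33 34 23
f 34 21 35
f 34 35 23
f 35 21 22
f 35 22 23
f 37 39 36
f 40 37 36
f 36 39 38
f 38 40 36
f 37 43 39
f 41 37 40
f 41 43 37
f 39 43 38
f 42 40 38
f 38 43 42
f 42 41 40
f 43 41 42

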